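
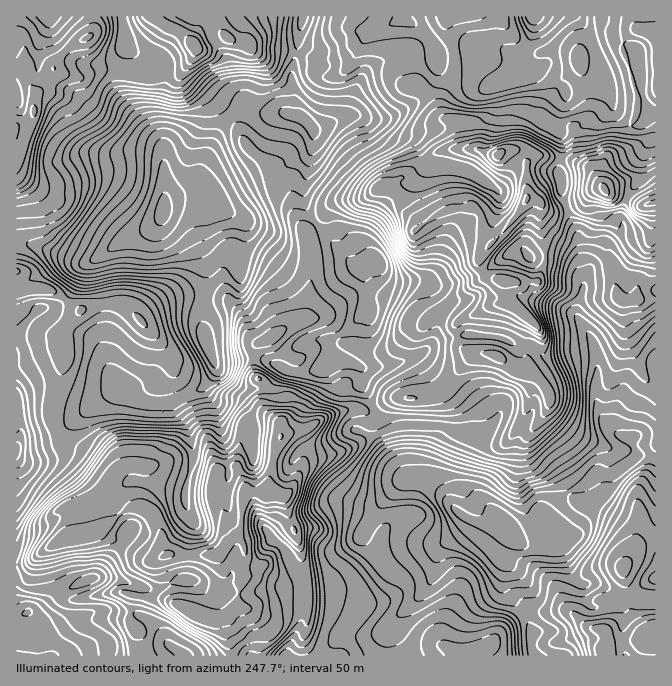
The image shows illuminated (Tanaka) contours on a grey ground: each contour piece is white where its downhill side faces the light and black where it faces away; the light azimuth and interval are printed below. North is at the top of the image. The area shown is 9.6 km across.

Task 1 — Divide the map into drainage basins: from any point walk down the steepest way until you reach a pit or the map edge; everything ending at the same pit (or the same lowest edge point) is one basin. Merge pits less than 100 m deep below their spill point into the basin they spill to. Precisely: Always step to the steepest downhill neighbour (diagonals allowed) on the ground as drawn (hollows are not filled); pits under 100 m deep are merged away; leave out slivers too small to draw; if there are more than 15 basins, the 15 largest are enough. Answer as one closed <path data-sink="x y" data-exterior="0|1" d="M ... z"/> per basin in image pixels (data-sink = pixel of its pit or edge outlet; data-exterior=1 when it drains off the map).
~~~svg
<path data-sink="164 210" data-exterior="0" d="M448 16l-354 0 0 11-3 8-23 13-9 9-10 21-12 16-9-14-2-10-2-2-8 0 0 224 4 1 8-4 20 0 9 4 13 11 11 6-18 23 1 27-11 43 0 19 5 11 9 11 20 9 27 20-11 24 3 27-2 0-1-14-6-6-5-1-15 1-6 3 2 23 1 5 3 1 25-7 5 7 20 8 20 15 15-1 2 14 10 20 1 12-8-5-34-2-4 23 9 12-1 24 163 0 1-12 5-16 0-14-4-5-20-1-15 5-29-6 0-13 7-20 12-3 5-5 15 10 8 0 9-5 7-11 0-12-12-30-5-20-15-10 4-30 8-21 6-4 20-4 13-10 20-8 7-2 25 2 23-13 40-2 7-3 9-10 5-10 18-19 6-1 14 1 23 17 12-4-1-2 0-28 6-14-26-20-16 1-15 10-9 2-8 5-3 0-15-10-5 2-12 11-15 5-15 17-8 5-19 0-24-8-11-20-8-5-11 0-10 3 5-21 2-48-3-15-14-25-3-20-7-6-7 0-4-4-2-15-25-22-8-18-9-12-43-43 8-19 1-7 2 2 12-2 15-10 10 5 13 2 10 8 30 0 35 10 25-7 6-6 1-4 6 7 30-3 3 19 5 10 7 7 12 2 5 3 9 9 11 18 1-19 8-17 3-13-1-19-7-18z"/><path data-sink="514 537" data-exterior="0" d="M602 188l-13 6-9 9-8 3-17 5-10-2-3-3-3 16 7 33-3 15-6 11-31 1 2 18 26 23-6 14 0 31-11 3-23-17-12-1-8 1-18 19-5 10-9 10-7 3-40 2-23 13-10-2-22 2-20 8-13 10-20 4-6 4-8 21-4 30 15 10 5 20 12 30 0 12-7 11-9 5-8 0-15-10-5 5-12 3-7 20 0 13 29 6 15-5 20 1 4 5 0 14-5 16 1 12 354-1 0-355-32 1-8-9-2-19-5-13 0-8 5-4 11-7 22-5 4-4 2-24-3-4-8 2-18-10-14-2z"/><path data-sink="308 122" data-exterior="0" d="M225 36l-21 12-9-2-1 7-8 19 43 43 9 12 8 18 25 22 2 15 4 4 7 0 7 6 3 20 13 24 2-8 12-10 11-14 16-5 12 0 24-13 6 0 8-7 7-1 30-25 12-4 24-1-3-1-4-7-1-17-3-2-16-3-6-6-7-14-9-9-5-3-12-2-7-7-5-10-3-19-30 3-6-7-1 4-6 6-25 7-35-10-30 0-10-8-13-2z"/><path data-sink="377 262" data-exterior="0" d="M385 186l-20 12-17 1-16 5-11 14-12 10-1 14 3 10 0 28-3 30-4 11 10-3 11 0 8 5 11 20 24 8 19 0 8-5 15-17 15-5 12-11 5-2 15 10 3 0 8-5 9-2 15-10 17-2-3-7 0-13-19-6-8-11 0-7 12-16-7-10-3-17-7-7-24 1-18 9-8 6-10-17-10-11z"/><path data-sink="534 17" data-exterior="1" d="M632 16l-182 0-4 6 0 8 7 18 1 19-13 36 2 12 5 4 12 2 3 2 1 17 4 8 22 6 8 0 6-3 11 0 12 13 23-40 19 2 4 2 1 5 0-5 12-8 5-10 0-5-3-18-9-22 0-8 15-9 18-7 10 2 10-12 7-3-6-6z"/><path data-sink="17 450" data-exterior="1" d="M48 289l-20 0-12 4 1 271 15-3 8-8 18-12 16-6-3-13 1-16 15-3 10 1 6 6 2 14 1-9-3-18 11-20-2-6-25-18-20-9-13-17-1-24 11-43-1-27 18-23-11-6-13-11z"/><path data-sink="17 655" data-exterior="1" d="M102 529l-37 9-25 15-8 8-16 4 1 91 118 0 3-24-9-12 4-23 34 2 9 5-2-12-11-25-1-9-15 1-20-15-20-8z"/><path data-sink="48 17" data-exterior="1" d="M92 16l-76 1 0 50 8 1 2 2 2 10 9 14 12-16 10-21 9-9 23-13 3-8z"/>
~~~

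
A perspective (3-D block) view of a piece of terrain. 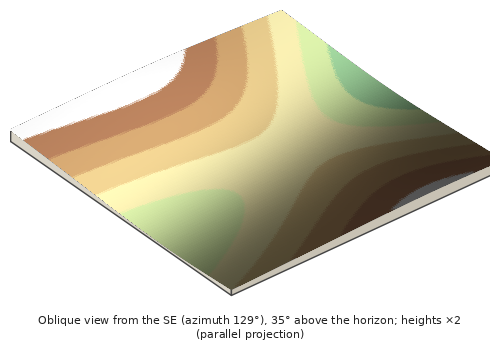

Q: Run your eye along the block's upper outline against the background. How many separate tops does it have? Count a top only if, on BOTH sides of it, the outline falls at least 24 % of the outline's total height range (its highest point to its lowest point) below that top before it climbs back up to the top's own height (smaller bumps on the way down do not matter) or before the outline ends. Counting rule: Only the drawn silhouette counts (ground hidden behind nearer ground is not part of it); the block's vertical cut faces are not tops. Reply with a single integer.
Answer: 1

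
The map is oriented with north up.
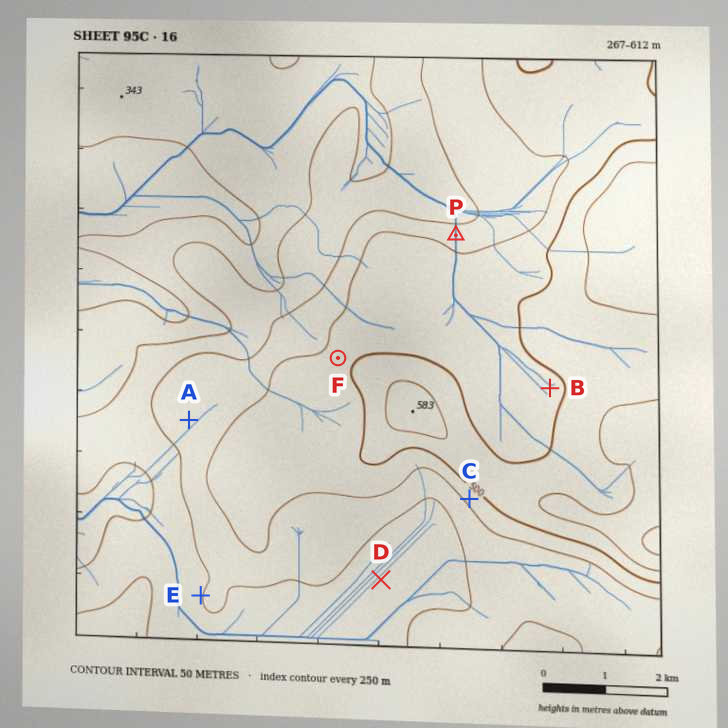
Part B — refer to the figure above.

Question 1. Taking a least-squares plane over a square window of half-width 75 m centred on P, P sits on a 7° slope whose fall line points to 13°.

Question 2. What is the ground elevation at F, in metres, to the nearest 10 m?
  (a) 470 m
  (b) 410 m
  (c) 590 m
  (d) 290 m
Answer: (a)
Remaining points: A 420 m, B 490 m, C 470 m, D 390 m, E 400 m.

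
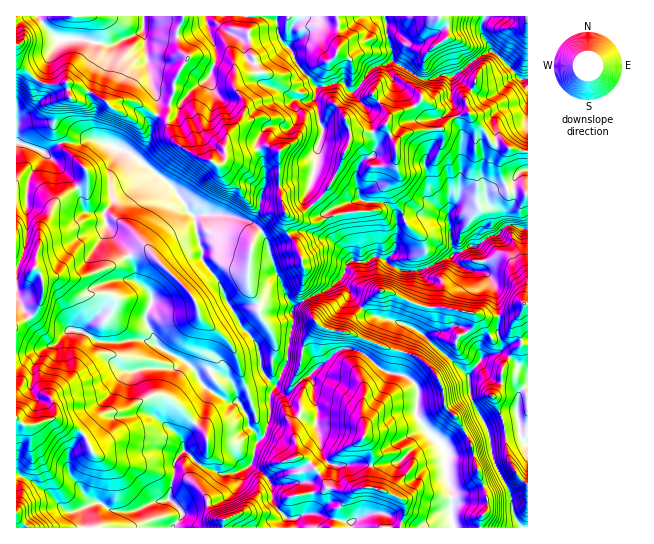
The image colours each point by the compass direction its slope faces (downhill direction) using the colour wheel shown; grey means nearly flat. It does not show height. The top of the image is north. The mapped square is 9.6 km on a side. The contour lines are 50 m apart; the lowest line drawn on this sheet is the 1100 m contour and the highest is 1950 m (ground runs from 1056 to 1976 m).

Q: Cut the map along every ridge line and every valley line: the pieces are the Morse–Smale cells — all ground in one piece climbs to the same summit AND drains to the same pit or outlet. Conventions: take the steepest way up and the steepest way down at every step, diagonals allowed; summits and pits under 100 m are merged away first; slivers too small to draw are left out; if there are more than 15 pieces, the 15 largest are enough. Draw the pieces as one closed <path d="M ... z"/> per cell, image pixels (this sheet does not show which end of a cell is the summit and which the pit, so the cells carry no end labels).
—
<path d="M91 139l-10 4-20 0-14 9-28-9-3 0 0 330 30 18 20 20 8 1 9-4 2 20 88 0 10-13-4-8-10-8 6-25 0-12 4-7 3-3 4 0 19 16 17 7 13-2 12-5 6-9 4-17 8-9 4-12 0-24 7-12-12-11-7-29-16-19-14-24-10-23-13-16-3-5 2-8-7-19-1-14-7-6-12-20-13-12-34-27z"/><path d="M323 87l-6 0-2 10 8 36-6 13 0 13-5 22-7 16 14 16 10-2 3 16 16 26-19-14-6 0-21-8-9 1-24 16-6-15-9-9-8-4-21-5-27 0-3 2 1 14 7 19-2 8 16 21 10 23 14 24 16 19 4 24 6 9 7 6 3-1 10-21 2-27 4-13 0-15 10-7 26-11 14-12 2-10 5-6 13 2 10-6 8 0 9 8 12 6 19 0 48-24 9-2 9-8 11-2 9-10 21 4-1-77-18-4-6-4-10 0-8-13-16-18-18 6-12 10-16 0-17 4-11 11-9-20-12 8-24 1-6-19-16-16z"/><path d="M207 24l-12 8-16 4-12 0-24-7 8 53 5 12 3 15-8 16-3 20-11 14 26 20 12 11 13 21 6 5 31-1 21 5 8 4 9 9 6 15 24-16 9-1 21 8 6 0 14 10-2-8-9-14-3-16-10 2-14-16 7-16 5-22 0-13 6-13-6-28-2-4 2-14-20-22-5-14-5-4-20 12-16 4-6-6-2-15-6-6-18-11z"/><path d="M277 16l-260 0-1 126 31 10 14-9 20 0 10-4 35 12 11 8 11-14 3-20 8-16-3-15-5-12-8-53 24 7 12 0 16-4 12-8 12 1 18 11 6 6 2 15 6 6 6 0 18-8 12-9-6-5-4-10z"/><path d="M275 387l-6 10 0 24-5 14-8 10-5 20 17 13 4 8 0 13 4 8 11 12 8 0 2 9 156-1-2-12 1-24-5-13-2-27-12-15-14 8-22 19-16 2-48 0-9-7-3-5-5-35-9-1-9-4z"/><path d="M494 52l-15 4-25 20-11-1-18 5-34-19-6 4-12 3-14 19-6 5-10-9-18 2-1 5 4 8 16 16 6 19 24-1 12-8 9 20 11-11 17-4 16 0 12-10 18-6 16 18 8 13 10 0 6 4 18 4 1-73-10-2-6-8z"/><path d="M341 280l-12 9-26 11-10 7 0 15-4 13-1 22-12 28 1 5 5 3 5 0 14-13 6-3 34-28 17 2 25 20 19 4 8 4 7 8-1 27 11 17 16 15 2 5 2 27 5 13-1 24 2 12 26 1 2-11 6-6 1-5-3-16-10-28-4-20-15-25-11-10-2-20-7-13-14-14-9-5-27-7-37-15-2-3 2-8 12-15z"/><path d="M354 349l-16 2-29 24 4 6 0 16 4 12-1 17 4 12 1 15 3 5 9 7 48 0 16-2 35-28-5-4-11-17 1-27-11-11-23-5-20-18z"/><path d="M362 308l-13 14-2 8 2 3 37 15 27 7 9 5 14 14 7 13 2 20 11 10 15 25 4 20 10 28 3 16-1 5-6 6-1 10 41 1-8-14-4-24-16-29-5-31-16-29-4-26-54-47-44-13z"/><path d="M186 452l-4 0-7 10 0 12-6 19 0 6 14 14-3 6-7 7 1 2 122-1-1-8-8 0-11-12-4-8 0-13-9-13-13-8-15 8-13 2-17-7z"/><path d="M451 256l-30 15-19 0-12-6-9-8-8 0-10 6-13-2-10 18 22 29 15-15 8-2 38 16 34 2 29 8 12-1-2-25-5-13-6-6-15-1-9-4z"/><path d="M483 16l-97 0 1 18 5 16 0 11 33 19 18-5 11 1 25-20 13-5-11-18z"/><path d="M385 291l-8 2-12 10-2 6 7 6 44 13 33 28 22 21 3-7 13-14 13-3 3-3 0-7-4-9 1-18-12 1-29-8-34-2z"/><path d="M515 225l-8 0-9 10-8 1-12 9-9 2-17 10 9 10 9 4 15 1 6 6 5 13 3 24 21-1-3 4 0 9 4 16 6 2 1-115z"/><path d="M503 353l-18 3-16 18 0 16 3 11 18 35 28-4 2-2-3-12 0-17 2-7 9-9 0-14z"/>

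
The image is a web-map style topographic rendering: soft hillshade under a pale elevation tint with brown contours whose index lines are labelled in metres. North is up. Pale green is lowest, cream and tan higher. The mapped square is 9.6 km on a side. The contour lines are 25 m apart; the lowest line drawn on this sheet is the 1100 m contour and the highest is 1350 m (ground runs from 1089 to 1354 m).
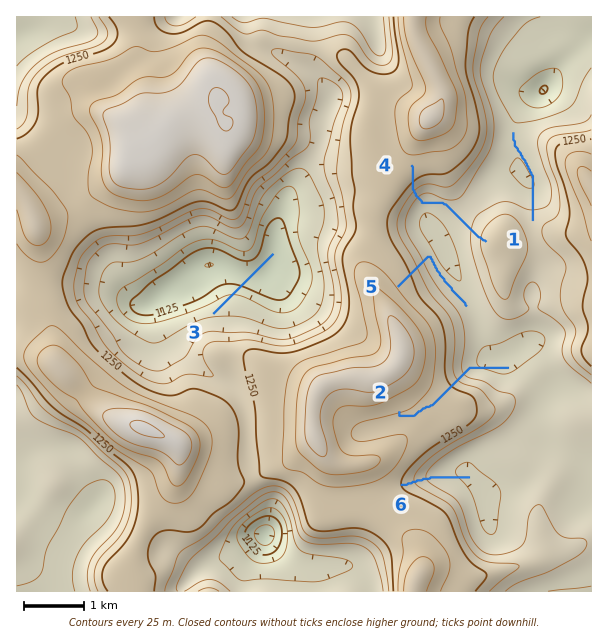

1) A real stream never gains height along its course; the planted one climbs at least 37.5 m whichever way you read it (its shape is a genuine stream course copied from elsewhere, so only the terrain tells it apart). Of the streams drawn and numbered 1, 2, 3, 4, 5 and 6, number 4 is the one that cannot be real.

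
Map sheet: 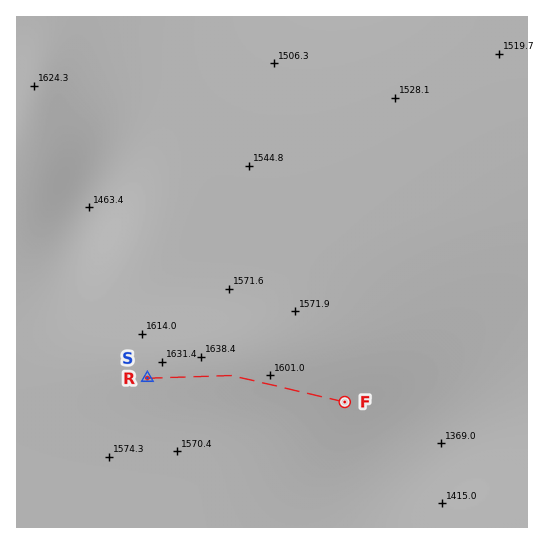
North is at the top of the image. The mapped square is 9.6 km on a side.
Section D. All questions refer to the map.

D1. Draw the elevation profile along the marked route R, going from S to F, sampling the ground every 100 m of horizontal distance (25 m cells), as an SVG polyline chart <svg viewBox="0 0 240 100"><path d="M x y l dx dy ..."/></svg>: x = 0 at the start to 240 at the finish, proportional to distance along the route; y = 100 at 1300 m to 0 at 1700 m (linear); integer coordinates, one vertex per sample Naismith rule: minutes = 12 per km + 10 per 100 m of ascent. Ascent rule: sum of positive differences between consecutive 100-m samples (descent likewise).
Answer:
<svg viewBox="0 0 240 100"><path d="M0 21l6-1 7 0 6-1 7 0 6 0 6 0 7-1 6 0 6 0 7 0 6 0 7 0 6 0 6 1 7 0 6 0 7 1 6 1 6 1 7 1 6 1 6 2 7 1 6 1 7 2 6 1 6 2 7 1 6 2 7 2 6 1 6 2 7 2 6 2 6 2 7 2 6 2 4 1"/></svg>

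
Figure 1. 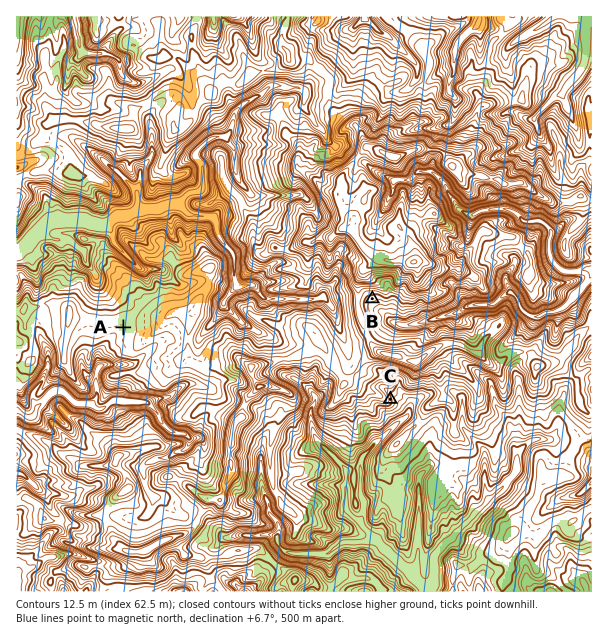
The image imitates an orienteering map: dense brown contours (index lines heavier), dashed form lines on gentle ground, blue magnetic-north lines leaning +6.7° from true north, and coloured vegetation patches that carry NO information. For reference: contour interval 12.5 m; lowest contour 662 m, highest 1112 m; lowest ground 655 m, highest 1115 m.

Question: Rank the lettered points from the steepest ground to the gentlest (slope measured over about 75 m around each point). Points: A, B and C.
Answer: C B A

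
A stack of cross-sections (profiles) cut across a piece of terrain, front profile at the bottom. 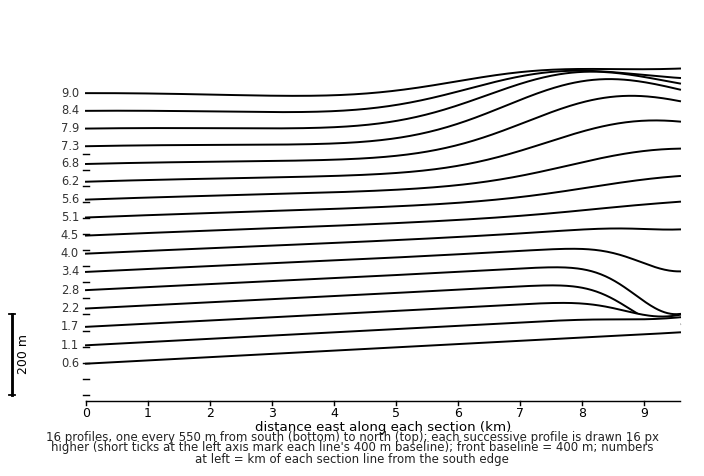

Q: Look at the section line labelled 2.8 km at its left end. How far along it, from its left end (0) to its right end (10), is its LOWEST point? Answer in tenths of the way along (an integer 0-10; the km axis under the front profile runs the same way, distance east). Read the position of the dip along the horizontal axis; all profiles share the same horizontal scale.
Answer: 10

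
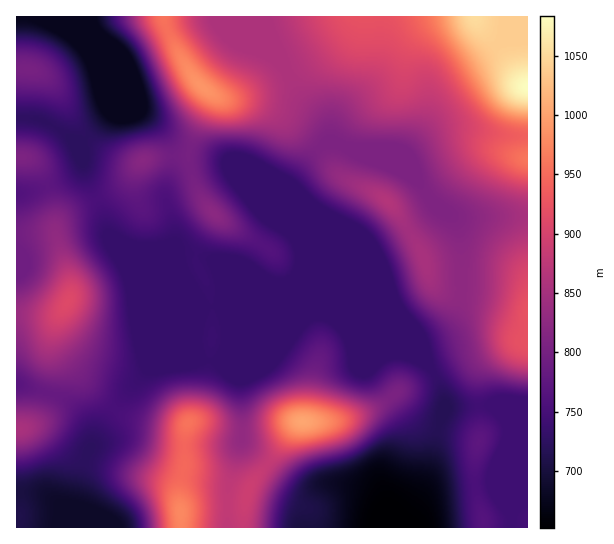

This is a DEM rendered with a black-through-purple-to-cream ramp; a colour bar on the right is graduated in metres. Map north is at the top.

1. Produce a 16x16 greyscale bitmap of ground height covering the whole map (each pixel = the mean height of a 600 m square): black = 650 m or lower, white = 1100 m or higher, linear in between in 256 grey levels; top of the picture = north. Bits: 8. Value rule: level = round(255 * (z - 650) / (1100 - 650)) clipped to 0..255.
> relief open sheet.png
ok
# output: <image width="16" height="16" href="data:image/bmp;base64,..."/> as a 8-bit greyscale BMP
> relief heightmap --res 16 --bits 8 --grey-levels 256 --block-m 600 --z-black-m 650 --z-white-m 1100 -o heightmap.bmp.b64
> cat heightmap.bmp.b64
<image width="16" height="16" href="data:image/bmp;base64,Qk02BQAAAAAAADYEAAAoAAAAEAAAABAAAAABAAgAAAAAAAABAAATCwAAEwsAAAABAAAAAAAAAAAAAAEBAQACAgIAAwMDAAQEBAAFBQUABgYGAAcHBwAICAgACQkJAAoKCgALCwsADAwMAA0NDQAODg4ADw8PABAQEAAREREAEhISABMTEwAUFBQAFRUVABYWFgAXFxcAGBgYABkZGQAaGhoAGxsbABwcHAAdHR0AHh4eAB8fHwAgICAAISEhACIiIgAjIyMAJCQkACUlJQAmJiYAJycnACgoKAApKSkAKioqACsrKwAsLCwALS0tAC4uLgAvLy8AMDAwADExMQAyMjIAMzMzADQ0NAA1NTUANjY2ADc3NwA4ODgAOTk5ADo6OgA7OzsAPDw8AD09PQA+Pj4APz8/AEBAQABBQUEAQkJCAENDQwBEREQARUVFAEZGRgBHR0cASEhIAElJSQBKSkoAS0tLAExMTABNTU0ATk5OAE9PTwBQUFAAUVFRAFJSUgBTU1MAVFRUAFVVVQBWVlYAV1dXAFhYWABZWVkAWlpaAFtbWwBcXFwAXV1dAF5eXgBfX18AYGBgAGFhYQBiYmIAY2NjAGRkZABlZWUAZmZmAGdnZwBoaGgAaWlpAGpqagBra2sAbGxsAG1tbQBubm4Ab29vAHBwcABxcXEAcnJyAHNzcwB0dHQAdXV1AHZ2dgB3d3cAeHh4AHl5eQB6enoAe3t7AHx8fAB9fX0Afn5+AH9/fwCAgIAAgYGBAIKCggCDg4MAhISEAIWFhQCGhoYAh4eHAIiIiACJiYkAioqKAIuLiwCMjIwAjY2NAI6OjgCPj48AkJCQAJGRkQCSkpIAk5OTAJSUlACVlZUAlpaWAJeXlwCYmJgAmZmZAJqamgCbm5sAnJycAJ2dnQCenp4An5+fAKCgoAChoaEAoqKiAKOjowCkpKQApaWlAKampgCnp6cAqKioAKmpqQCqqqoAq6urAKysrACtra0Arq6uAK+vrwCwsLAAsbGxALKysgCzs7MAtLS0ALW1tQC2trYAt7e3ALi4uAC5ubkAurq6ALu7uwC8vLwAvb29AL6+vgC/v78AwMDAAMHBwQDCwsIAw8PDAMTExADFxcUAxsbGAMfHxwDIyMgAycnJAMrKygDLy8sAzMzMAM3NzQDOzs4Az8/PANDQ0ADR0dEA0tLSANPT0wDU1NQA1dXVANbW1gDX19cA2NjYANnZ2QDa2toA29vbANzc3ADd3d0A3t7eAN/f3wDg4OAA4eHhAOLi4gDj4+MA5OTkAOXl5QDm5uYA5+fnAOjo6ADp6ekA6urqAOvr6wDs7OwA7e3tAO7u7gDv7+8A8PDwAPHx8QDy8vIA8/PzAPT09AD19fUA9vb2APf39wD4+PgA+fn5APr6+gD7+/sA/Pz8AP39/QD+/v4A////ABwUFiyMrIZ1Lh0LAgMWOzUjIClUlKSEgEseDgYKHTg0UzctQ4CheXaSek0gHylANGRKOD1tn3RwsbWOUjQpODROU0k2PUw9PV9nSEhBM0hRZmxUNzAwMC81RTEwMEVnjnWIZDUwMDAvLzIvLzhXb5Nkh2czMDAvLy8vLzBYZ2yLV2pFMDAxMzg1Ly84amdqgFZbOTk5QlQ6MC81WWpeZHFGRTpIQ1JDLzBCYW9fY3GBUTYxUVRRNjZIWV5aXXWQpTQuIyA5ZHNubWBjam5/lqpAPBYPQKOwjnZwdYOFjLLhUDUQFXWwjnx3gIqOkqLN4yATEkKdknd2e4uXmKG/3dw="/>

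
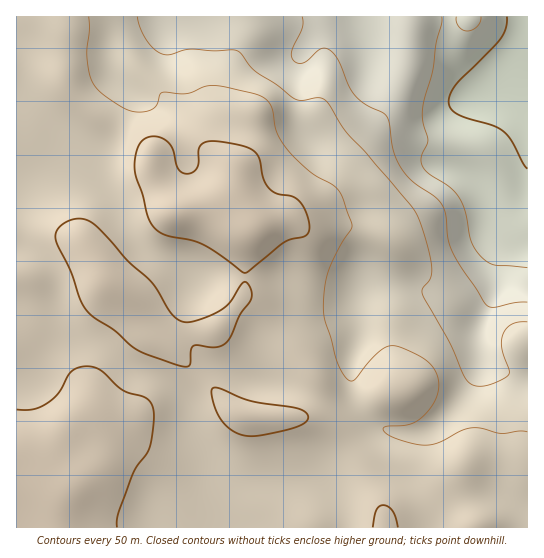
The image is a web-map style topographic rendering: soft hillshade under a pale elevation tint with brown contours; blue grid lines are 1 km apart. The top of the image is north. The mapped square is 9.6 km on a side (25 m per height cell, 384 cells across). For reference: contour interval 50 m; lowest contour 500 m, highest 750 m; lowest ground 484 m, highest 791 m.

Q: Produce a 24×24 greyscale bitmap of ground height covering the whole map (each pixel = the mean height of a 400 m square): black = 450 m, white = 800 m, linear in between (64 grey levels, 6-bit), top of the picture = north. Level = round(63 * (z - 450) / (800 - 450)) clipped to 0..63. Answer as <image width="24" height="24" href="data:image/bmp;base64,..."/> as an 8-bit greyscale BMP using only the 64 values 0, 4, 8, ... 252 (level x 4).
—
<image width="24" height="24" href="data:image/bmp;base64,Qk12BgAAAAAAADYEAAAoAAAAGAAAABgAAAABAAgAAAAAAEACAAATCwAAEwsAAAABAAAAAAAAAAAAAAEBAQACAgIAAwMDAAQEBAAFBQUABgYGAAcHBwAICAgACQkJAAoKCgALCwsADAwMAA0NDQAODg4ADw8PABAQEAAREREAEhISABMTEwAUFBQAFRUVABYWFgAXFxcAGBgYABkZGQAaGhoAGxsbABwcHAAdHR0AHh4eAB8fHwAgICAAISEhACIiIgAjIyMAJCQkACUlJQAmJiYAJycnACgoKAApKSkAKioqACsrKwAsLCwALS0tAC4uLgAvLy8AMDAwADExMQAyMjIAMzMzADQ0NAA1NTUANjY2ADc3NwA4ODgAOTk5ADo6OgA7OzsAPDw8AD09PQA+Pj4APz8/AEBAQABBQUEAQkJCAENDQwBEREQARUVFAEZGRgBHR0cASEhIAElJSQBKSkoAS0tLAExMTABNTU0ATk5OAE9PTwBQUFAAUVFRAFJSUgBTU1MAVFRUAFVVVQBWVlYAV1dXAFhYWABZWVkAWlpaAFtbWwBcXFwAXV1dAF5eXgBfX18AYGBgAGFhYQBiYmIAY2NjAGRkZABlZWUAZmZmAGdnZwBoaGgAaWlpAGpqagBra2sAbGxsAG1tbQBubm4Ab29vAHBwcABxcXEAcnJyAHNzcwB0dHQAdXV1AHZ2dgB3d3cAeHh4AHl5eQB6enoAe3t7AHx8fAB9fX0Afn5+AH9/fwCAgIAAgYGBAIKCggCDg4MAhISEAIWFhQCGhoYAh4eHAIiIiACJiYkAioqKAIuLiwCMjIwAjY2NAI6OjgCPj48AkJCQAJGRkQCSkpIAk5OTAJSUlACVlZUAlpaWAJeXlwCYmJgAmZmZAJqamgCbm5sAnJycAJ2dnQCenp4An5+fAKCgoAChoaEAoqKiAKOjowCkpKQApaWlAKampgCnp6cAqKioAKmpqQCqqqoAq6urAKysrACtra0Arq6uAK+vrwCwsLAAsbGxALKysgCzs7MAtLS0ALW1tQC2trYAt7e3ALi4uAC5ubkAurq6ALu7uwC8vLwAvb29AL6+vgC/v78AwMDAAMHBwQDCwsIAw8PDAMTExADFxcUAxsbGAMfHxwDIyMgAycnJAMrKygDLy8sAzMzMAM3NzQDOzs4Az8/PANDQ0ADR0dEA0tLSANPT0wDU1NQA1dXVANbW1gDX19cA2NjYANnZ2QDa2toA29vbANzc3ADd3d0A3t7eAN/f3wDg4OAA4eHhAOLi4gDj4+MA5OTkAOXl5QDm5uYA5+fnAOjo6ADp6ekA6urqAOvr6wDs7OwA7e3tAO7u7gDv7+8A8PDwAPHx8QDy8vIA8/PzAPT09AD19fUA9vb2APf39wD4+PgA+fn5APr6+gD7+/sA/Pz8AP39/QD+/v4A////APT08Ojc0MzMyMjIyMzMzMjU2NDIzNDEuPT09Ozg1MzMyMjIyMjIxMjQ0MzIyMS8uPTw8Ozk2NDMyMTIyMTExMjIyMTEyMS8vPDs7Ojk3NTMyMjMzMzIxMjEwLy8wMS8vOjo6Ojk4NjMyNDY3NjUzMi8tLCwsLi0tNjc5Ojk4NjMzNjg4NzY0MC8xMCwqKioqNDU3OTc1NDM1NjQzMzQzLzA0NC8oJSYmNDQ2NjU0NTU2NDMyMzQxLC4xMS0mISIlNTQ0NDU2Nzc2NjQzMzIvKistLCkkHyInNTQzNTY4NzY2NzU0MjAtKikqKSUiHiAkNTQ0ODo5NzQzNTY1MjAtKCcoJiQiHRocNTQ1Ojw5NTIxMzY0MTAtKCYmJSQgGhUVNDQ3Ozk1MzEyNDc2MzIvKScpKCQdFRIRMzU4OTYyMzU3OTs7NzUyLCssKCIZEQ8OMjM1NTIyODw7Ozw8OTYyLSspJiAYEA0NMDExMTAzOTs6Ozs5NjQwLCknIhwUDgwLLzAwLzA1ODc3OTo2MzAsKicjGhMPDQ0KMC8vLzA1ODY2ODg1MConJyQdFREPDgwJMC8vMDEzNTQ0NDMyKyYmJCAbFhEODAoIMDAxMjAtLjAxMTEwKSYlIRwaFg8KCAcHMDEzLysrLCwtLi0qJCIiHRkZGBAJBwYGMDIxLSorKSgpKSciHhweGhYYGBIMCQcGMDAwLCooJCMkJCQhHRsbGBUXGBMPDQkHLy8wLSkmIiEhIiIhHhsaFxUXGBQSEgwHA=="/>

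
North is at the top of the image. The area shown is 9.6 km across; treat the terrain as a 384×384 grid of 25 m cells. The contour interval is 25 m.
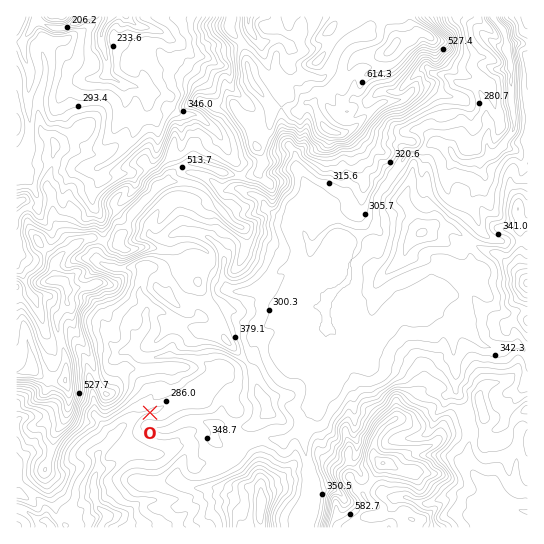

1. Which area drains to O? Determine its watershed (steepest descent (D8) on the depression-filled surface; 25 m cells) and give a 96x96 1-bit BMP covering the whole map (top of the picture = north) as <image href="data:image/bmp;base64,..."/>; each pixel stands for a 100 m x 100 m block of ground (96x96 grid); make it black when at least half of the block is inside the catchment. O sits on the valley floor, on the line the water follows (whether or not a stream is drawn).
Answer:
<image width="96" height="96" href="data:image/bmp;base64,Qk2+BAAAAAAAAD4AAAAoAAAAYAAAAGAAAAABAAEAAAAAAIAEAAATCwAAEwsAAAIAAAAAAAAA////AAAAAAAAAAAAAAAAAAAAAAAAAAAAAAAAAAAAAAAAAAAAAAAAAAAAAAAAAAAAAAAAAAAAAAAAAAAAAAAAAAAAAAAAAAAAAAAAAAAAAAAAAAAAAAAAAAAAAAAAAAAAAAAAAAAAAAAAAAAAAAAAAAAAAAAAAAAAAAAAAAAAAAAAAAAAAAAAAAAAAAAAAAAAAAAAAAAAAAAAAAAAAAAAAAAAAAAAAAAAAAAAAAAAAAAAAAAAAAAAAAAAAAAAAAAAAAAAAAAAAAAAAAAAAAAAAAAAAAAAAAAAAAAAAAAAAAAAAAA4AAAAAAAAAAAAAAB+B/gAAAAAAAAAAAB///wAAAAAAAAAAAB///4AAAAAAAAAAAA///4AAAAAAAAAAAA///4AAAAAAAAAAAA///wAAAAAAAAAAEAP//wAAAAAAAAAAOAH//gAAAAAAAAAAeAH//gAAAAAAAAAAeAH//gAAAAAAAAAAfAH//AAAAAAAAAAA/////AAAAAAAAAAA////+AAAAAAAAAAA////8AAAAAAAAAAB////4AAAAAAAAAAB////wAAAAAAAAAAD////gAAAAAAAAAAH////gAAAAAAAAAAH////AAAAAAAAAAAH////AAAAAAAAAAAP////AAAAAAAAAAAP///+AAAAAAAAAAAP///8AAAAAAAAAAAP///8AAAAAAAAAAAf///4AAAAAAAAAAAP///4AAAAAAAAAAAf///wAAAAAAAAAAB////wAAAAAAAAAAB////4AAAAAAAAAAB////4AAAAAAAAAAB////4AAAAAAAAAAA////8AAAAAAAAAAAf///8AAAAAAAAAAAP/HB4AAAAAAAAAAAD+AAAAAAAAAAAAAAAAAAAAAAAAAAAAAAAAAAAAAAAAAAAAAAAAAAAAAAAAAAAAAAAAAAAAAAAAAAAAAAAAAAAAAAAAAAAAAAAAAAAAAAAAAAAAAAAAAAAAAAAAAAAAAAAAAAAAAAAAAAAAAAAAAAAAAAAAAAAAAAAAAAAAAAAAAAAAAAAAAAAAAAAAAAAAAAAAAAAAAAAAAAAAAAAAAAAAAAAAAAAAAAAAAAAAAAAAAAAAAAAAAAAAAAAAAAAAAAAAAAAAAAAAAAAAAAAAAAAAAAAAAAAAAAAAAAAAAAAAAAAAAAAAAAAAAAAAAAAAAAAAAAAAAAAAAAAAAAAAAAAAAAAAAAAAAAAAAAAAAAAAAAAAAAAAAAAAAAAAAAAAAAAAAAAAAAAAAAAAAAAAAAAAAAAAAAAAAAAAAAAAAAAAAAAAAAAAAAAAAAAAAAAAAAAAAAAAAAAAAAAAAAAAAAAAAAAAAAAAAAAAAAAAAAAAAAAAAAAAAAAAAAAAAAAAAAAAAAAAAAAAAAAAAAAAAAAAAAAAAAAAAAAAAAAAAAAAAAAAAAAAAAAAAAAAAAAAAAAAAAAAAAAAAAAAAAAAAAAAAAAAAAAAAAAAAAAAAAAAAAAAAAAAAAAAAAAAAAAAAAAAAAAAAAAAAAAAAAAAAAAAAAAAAAAAAAAAAAAAAAAAAAAAA="/>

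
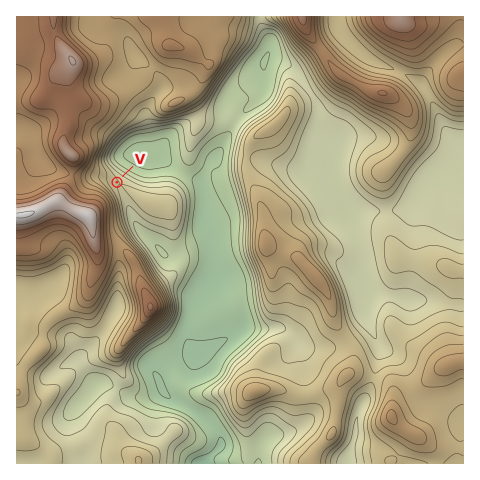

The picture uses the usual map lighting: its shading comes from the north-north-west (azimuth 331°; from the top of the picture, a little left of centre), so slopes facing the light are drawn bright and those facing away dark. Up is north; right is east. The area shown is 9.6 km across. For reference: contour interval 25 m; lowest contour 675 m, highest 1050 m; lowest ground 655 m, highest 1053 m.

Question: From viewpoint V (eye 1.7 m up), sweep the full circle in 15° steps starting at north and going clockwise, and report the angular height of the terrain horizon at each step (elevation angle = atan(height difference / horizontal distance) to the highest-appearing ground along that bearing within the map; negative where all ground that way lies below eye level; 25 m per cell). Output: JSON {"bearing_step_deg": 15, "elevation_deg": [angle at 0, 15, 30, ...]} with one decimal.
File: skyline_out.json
{"bearing_step_deg": 15, "elevation_deg": [3.5, 2.4, 2.5, 1.2, 1.8, 1.3, 0.8, 1.5, 1.2, 0.6, 0.7, 4.2, 5.5, 12.4, 16.5, 17.5, 16.0, 12.6, 9.4, 9.3, 11.7, 9.7, 7.1, 5.5]}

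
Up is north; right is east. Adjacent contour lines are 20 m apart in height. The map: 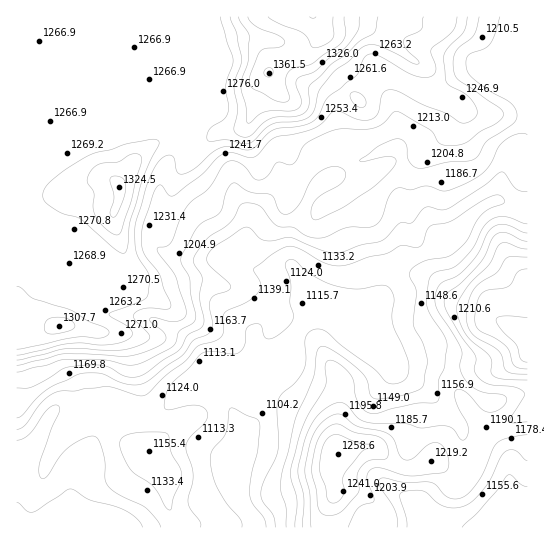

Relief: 1080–1380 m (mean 1200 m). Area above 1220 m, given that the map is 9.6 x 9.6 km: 36.9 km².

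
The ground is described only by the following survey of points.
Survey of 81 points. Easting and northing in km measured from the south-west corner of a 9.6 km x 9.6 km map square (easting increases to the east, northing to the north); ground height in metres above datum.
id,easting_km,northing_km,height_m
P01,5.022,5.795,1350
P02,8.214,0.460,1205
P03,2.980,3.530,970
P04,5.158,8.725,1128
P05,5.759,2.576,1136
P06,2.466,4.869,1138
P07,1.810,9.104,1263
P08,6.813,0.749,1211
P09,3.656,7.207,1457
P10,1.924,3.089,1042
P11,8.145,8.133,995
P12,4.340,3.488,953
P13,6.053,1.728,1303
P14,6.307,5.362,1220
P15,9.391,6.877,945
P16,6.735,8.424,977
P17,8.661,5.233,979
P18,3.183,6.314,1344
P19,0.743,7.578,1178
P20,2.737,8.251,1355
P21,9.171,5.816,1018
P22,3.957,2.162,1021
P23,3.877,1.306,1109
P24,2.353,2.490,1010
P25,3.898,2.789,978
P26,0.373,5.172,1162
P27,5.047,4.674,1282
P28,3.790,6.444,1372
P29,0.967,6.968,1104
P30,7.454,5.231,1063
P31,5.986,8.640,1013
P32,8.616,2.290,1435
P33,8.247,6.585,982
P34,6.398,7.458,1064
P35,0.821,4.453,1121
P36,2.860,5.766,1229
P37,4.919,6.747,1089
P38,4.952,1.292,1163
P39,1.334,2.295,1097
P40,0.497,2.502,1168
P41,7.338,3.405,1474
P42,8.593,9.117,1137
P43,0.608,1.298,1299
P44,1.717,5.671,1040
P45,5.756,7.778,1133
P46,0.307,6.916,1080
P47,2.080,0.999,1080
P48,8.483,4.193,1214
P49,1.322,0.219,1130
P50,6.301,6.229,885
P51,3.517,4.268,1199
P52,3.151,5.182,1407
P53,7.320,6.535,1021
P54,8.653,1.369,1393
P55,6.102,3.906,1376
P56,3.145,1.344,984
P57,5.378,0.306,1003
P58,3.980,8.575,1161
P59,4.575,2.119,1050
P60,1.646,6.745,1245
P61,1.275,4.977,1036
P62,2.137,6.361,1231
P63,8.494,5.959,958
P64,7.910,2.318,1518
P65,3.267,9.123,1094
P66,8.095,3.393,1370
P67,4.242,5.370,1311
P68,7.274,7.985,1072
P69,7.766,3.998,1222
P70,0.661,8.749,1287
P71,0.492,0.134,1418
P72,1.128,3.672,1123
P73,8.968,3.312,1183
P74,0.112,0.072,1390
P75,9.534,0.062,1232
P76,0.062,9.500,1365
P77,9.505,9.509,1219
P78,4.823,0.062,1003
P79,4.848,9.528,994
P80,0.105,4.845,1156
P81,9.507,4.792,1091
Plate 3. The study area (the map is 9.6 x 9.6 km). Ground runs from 860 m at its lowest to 1560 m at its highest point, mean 1170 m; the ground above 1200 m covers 35.2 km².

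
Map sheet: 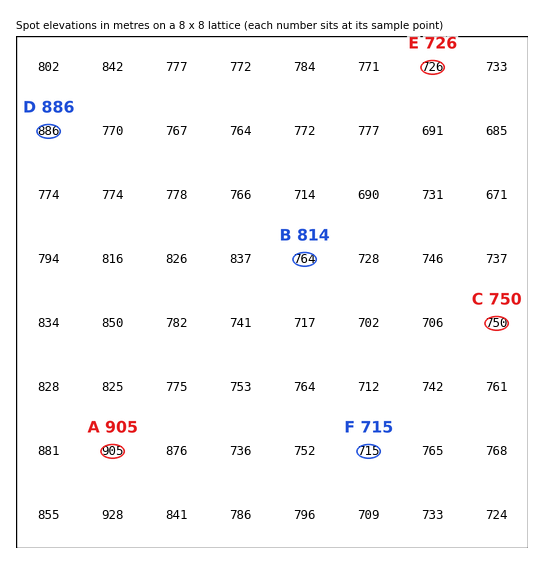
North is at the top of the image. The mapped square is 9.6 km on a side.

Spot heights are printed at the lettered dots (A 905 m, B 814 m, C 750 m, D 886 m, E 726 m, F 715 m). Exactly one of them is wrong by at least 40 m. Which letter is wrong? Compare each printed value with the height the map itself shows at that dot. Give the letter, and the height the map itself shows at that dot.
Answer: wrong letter B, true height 764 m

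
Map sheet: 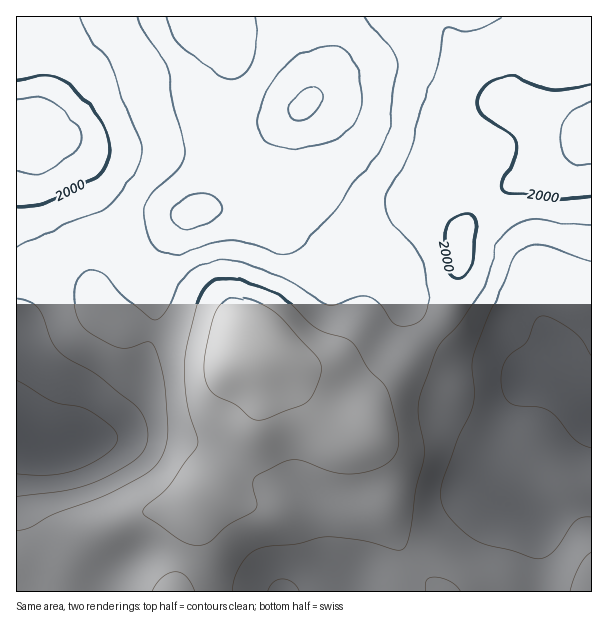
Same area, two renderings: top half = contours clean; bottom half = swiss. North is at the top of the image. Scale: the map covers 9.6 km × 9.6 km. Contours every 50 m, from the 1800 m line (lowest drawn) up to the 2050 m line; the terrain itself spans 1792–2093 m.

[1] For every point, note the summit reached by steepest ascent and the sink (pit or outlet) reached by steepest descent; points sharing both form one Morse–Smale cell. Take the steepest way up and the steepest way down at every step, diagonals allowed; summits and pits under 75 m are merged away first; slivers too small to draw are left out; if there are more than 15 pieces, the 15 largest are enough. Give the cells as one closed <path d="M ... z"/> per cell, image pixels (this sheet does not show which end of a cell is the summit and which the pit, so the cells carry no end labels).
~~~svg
<path d="M432 331l-59 59-23 34-8 0-22-12-19-19-11-16-15-16-21-12-2 1 7 25-1 30-8 17-38 58-10 12-6 12-4 38-17 45 1 5 416-1 0-172-29-23-18-8-23-4-5-10-7-7-9-5-37-7-20-12z"/><path d="M332 16l-177 0-1 7 6 13 28 39 22 38 6 7 12 4 36 1-28 2-6 1-4 4-9 23-12 48-5 7-60 19-56 7-13 6-9 7 22 24 13 36 19 15 97 22 38 2 24 13 15 16 11 16 19 19 15 9 15 3 23-34 36-34 23-26-20-21-14-36-11-11-48-38-17-17-6-12-2-13 4-30-16-44 18-24 12-28 2-24z"/><path d="M591 16l-259 1 0 39-12 28-18 24 16 44-4 30 2 13 6 12 17 17 48 38 11 11 14 36 20 22 10-11 9-18 9-36 0-29 6-13 9-12 17-16 17-10 34-14 21-12 28-28z"/><path d="M63 250l-14 14-21 45-12 18 0 243 29 12 9 7 2-11 12-21 8-11 19-17 46-17 39-4 14-8 18-20 38-58 9-23 0-24-6-22-4-5-36-2-97-22-19-15-13-36z"/><path d="M153 16l-137 1 0 109 10 1 5 5 5 20 0 36 2 16 10 24 15 20 21-12 56-7 60-19 5-7 12-48 9-23 4-4 6-1 28-2-36-1-12-4-6-7-28-47-22-30z"/><path d="M591 133l-27 27-21 12-34 14-17 10-17 16-9 12-6 13 0 29-9 36-9 18-9 10 11 13 11 7 13 6 33 6 9 5 12 17 23 4 18 8 27 22 2-1z"/><path d="M200 494l-12 11-8 3-39 4-46 17-19 17-8 11-12 21-2 11-9-7-28-11-1 20 158 1 18-50 2-33z"/><path d="M26 127l-10 1 1 198 11-17 16-37 18-23-14-21-10-24-2-16-2-47-3-9z"/>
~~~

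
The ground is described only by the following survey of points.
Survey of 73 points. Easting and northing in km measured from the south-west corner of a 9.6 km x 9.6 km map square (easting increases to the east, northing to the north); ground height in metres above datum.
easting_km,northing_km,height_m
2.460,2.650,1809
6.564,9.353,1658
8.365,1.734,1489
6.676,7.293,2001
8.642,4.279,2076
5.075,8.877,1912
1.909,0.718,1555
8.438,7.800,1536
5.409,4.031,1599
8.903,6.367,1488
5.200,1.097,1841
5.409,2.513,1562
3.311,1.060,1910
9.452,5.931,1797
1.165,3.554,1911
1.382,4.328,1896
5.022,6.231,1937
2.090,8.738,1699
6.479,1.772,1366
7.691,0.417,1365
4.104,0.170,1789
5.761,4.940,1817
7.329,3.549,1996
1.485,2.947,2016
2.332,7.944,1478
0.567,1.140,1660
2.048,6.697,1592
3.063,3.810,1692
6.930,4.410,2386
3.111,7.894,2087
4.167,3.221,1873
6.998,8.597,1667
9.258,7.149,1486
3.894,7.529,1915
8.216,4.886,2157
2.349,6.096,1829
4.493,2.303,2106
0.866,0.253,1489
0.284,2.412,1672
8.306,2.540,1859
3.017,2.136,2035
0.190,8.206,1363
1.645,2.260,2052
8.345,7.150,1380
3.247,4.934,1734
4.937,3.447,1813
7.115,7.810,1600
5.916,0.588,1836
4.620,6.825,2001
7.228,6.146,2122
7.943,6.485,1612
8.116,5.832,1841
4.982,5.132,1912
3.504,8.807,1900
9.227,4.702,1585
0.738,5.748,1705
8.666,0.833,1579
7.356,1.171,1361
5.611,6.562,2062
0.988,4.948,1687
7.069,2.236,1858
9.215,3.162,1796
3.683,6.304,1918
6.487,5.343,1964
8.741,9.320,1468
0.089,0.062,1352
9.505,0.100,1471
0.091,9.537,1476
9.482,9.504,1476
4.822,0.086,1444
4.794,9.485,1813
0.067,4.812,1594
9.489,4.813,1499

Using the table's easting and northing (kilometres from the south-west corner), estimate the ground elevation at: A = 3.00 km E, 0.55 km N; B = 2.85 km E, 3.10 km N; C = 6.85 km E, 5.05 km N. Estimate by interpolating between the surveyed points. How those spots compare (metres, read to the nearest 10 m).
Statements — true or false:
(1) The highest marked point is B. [false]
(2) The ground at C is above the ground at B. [true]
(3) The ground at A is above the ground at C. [false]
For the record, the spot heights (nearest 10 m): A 1790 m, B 1790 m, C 2210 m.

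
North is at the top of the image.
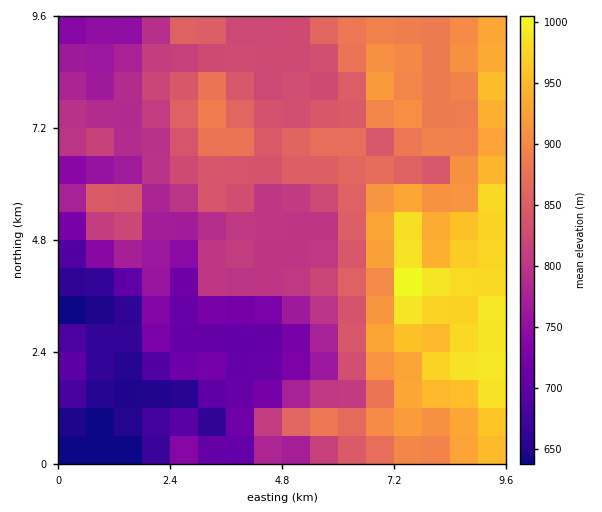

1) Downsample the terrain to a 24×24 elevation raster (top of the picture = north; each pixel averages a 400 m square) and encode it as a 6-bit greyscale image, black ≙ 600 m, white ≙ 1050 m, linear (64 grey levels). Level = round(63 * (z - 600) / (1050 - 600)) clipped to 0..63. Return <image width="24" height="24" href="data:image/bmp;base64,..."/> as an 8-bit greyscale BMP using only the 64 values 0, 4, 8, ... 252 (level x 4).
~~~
<image width="24" height="24" href="data:image/bmp;base64,Qk12BgAAAAAAADYEAAAoAAAAGAAAABgAAAABAAgAAAAAAEACAAATCwAAEwsAAAABAAAAAAAAAAAAAAEBAQACAgIAAwMDAAQEBAAFBQUABgYGAAcHBwAICAgACQkJAAoKCgALCwsADAwMAA0NDQAODg4ADw8PABAQEAAREREAEhISABMTEwAUFBQAFRUVABYWFgAXFxcAGBgYABkZGQAaGhoAGxsbABwcHAAdHR0AHh4eAB8fHwAgICAAISEhACIiIgAjIyMAJCQkACUlJQAmJiYAJycnACgoKAApKSkAKioqACsrKwAsLCwALS0tAC4uLgAvLy8AMDAwADExMQAyMjIAMzMzADQ0NAA1NTUANjY2ADc3NwA4ODgAOTk5ADo6OgA7OzsAPDw8AD09PQA+Pj4APz8/AEBAQABBQUEAQkJCAENDQwBEREQARUVFAEZGRgBHR0cASEhIAElJSQBKSkoAS0tLAExMTABNTU0ATk5OAE9PTwBQUFAAUVFRAFJSUgBTU1MAVFRUAFVVVQBWVlYAV1dXAFhYWABZWVkAWlpaAFtbWwBcXFwAXV1dAF5eXgBfX18AYGBgAGFhYQBiYmIAY2NjAGRkZABlZWUAZmZmAGdnZwBoaGgAaWlpAGpqagBra2sAbGxsAG1tbQBubm4Ab29vAHBwcABxcXEAcnJyAHNzcwB0dHQAdXV1AHZ2dgB3d3cAeHh4AHl5eQB6enoAe3t7AHx8fAB9fX0Afn5+AH9/fwCAgIAAgYGBAIKCggCDg4MAhISEAIWFhQCGhoYAh4eHAIiIiACJiYkAioqKAIuLiwCMjIwAjY2NAI6OjgCPj48AkJCQAJGRkQCSkpIAk5OTAJSUlACVlZUAlpaWAJeXlwCYmJgAmZmZAJqamgCbm5sAnJycAJ2dnQCenp4An5+fAKCgoAChoaEAoqKiAKOjowCkpKQApaWlAKampgCnp6cAqKioAKmpqQCqqqoAq6urAKysrACtra0Arq6uAK+vrwCwsLAAsbGxALKysgCzs7MAtLS0ALW1tQC2trYAt7e3ALi4uAC5ubkAurq6ALu7uwC8vLwAvb29AL6+vgC/v78AwMDAAMHBwQDCwsIAw8PDAMTExADFxcUAxsbGAMfHxwDIyMgAycnJAMrKygDLy8sAzMzMAM3NzQDOzs4Az8/PANDQ0ADR0dEA0tLSANPT0wDU1NQA1dXVANbW1gDX19cA2NjYANnZ2QDa2toA29vbANzc3ADd3d0A3t7eAN/f3wDg4OAA4eHhAOLi4gDj4+MA5OTkAOXl5QDm5uYA5+fnAOjo6ADp6ekA6urqAOvr6wDs7OwA7e3tAO7u7gDv7+8A8PDwAPHx8QDy8vIA8/PzAPT09AD19fUA9vb2APf39wD4+PgA+fn5APr6+gD7+/sA/Pz8AP39/QD+/v4A////ABQUFBQYLEhYNCxcXFhkeISImKiopLDAxBgUFBggMEhIJDBkfHR4lJiYqKyoqLTIyCAYGBwkLDAkIDxUfJigpJCYsLi0sLTIzCwgHBwcHBwgODxATGR8fHCAoLjAwMDQ2DgoHBwcIChASDw8QEhUXHCQrLTE0MzQ2DwsJBwoPERIQDw8PERQYHycvLi82ODY4DQwIBw8RDw8PDw8PEBQZIScxMi8yNjc3CAkIBhATDw8PDw8PERYbICUwNTIwMTU1BAUGBhETDxETEhIUGBoeISMwNzc1NTY3CAcHCRUUDxUdHBscHR0gJCMuODs2NjY1CgwPExkWERcgHhwcHBwfIyctNjgxMzU0DBEXGRkVFBgcHhwcHBwcHisuNTUuMjU0DxYeHRsWFhkaHBwcHBwcHy0uNTUtMjQ0ExskJR8YGBweHh4cHBwdISkvNDMuLjM1GB8jIhoZHCEjIh4cHR8iIyctLSspKTI2ExUYGRcdICEiIR8hIyQjJCYoJyEhKDEzGBgVFRocHyEkJSQjJCUkJiIiIiQnKyosGyAhHBocISYoJyYhIyYmKCEjKiopKCkxGxwcGxoeIycoJSQhICIjJCIrLSgoKCoyGhgXGBwfIycpJCAgICAgICYuKigoKCoyGBgXGh4fISQmIiAgICAgIiotKigoKC4zFxgWGB0eHh8hICAgICAhJSosKygoKi8wFBYWFRgdHx8gICAgICAjJikrKigoKiwvEhUVFBYcJScjICAgICInKCgoKCgoKi0vA=="/>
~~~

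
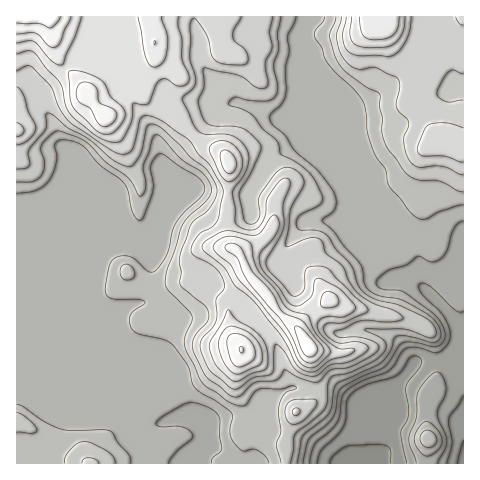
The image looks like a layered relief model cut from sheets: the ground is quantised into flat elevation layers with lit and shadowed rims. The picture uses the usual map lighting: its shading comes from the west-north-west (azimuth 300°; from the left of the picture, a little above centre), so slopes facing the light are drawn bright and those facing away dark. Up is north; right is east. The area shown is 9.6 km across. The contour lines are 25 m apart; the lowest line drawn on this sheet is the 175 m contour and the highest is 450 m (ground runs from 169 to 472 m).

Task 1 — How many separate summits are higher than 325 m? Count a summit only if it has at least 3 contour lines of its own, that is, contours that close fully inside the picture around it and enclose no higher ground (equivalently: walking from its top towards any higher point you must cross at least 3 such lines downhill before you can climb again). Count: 2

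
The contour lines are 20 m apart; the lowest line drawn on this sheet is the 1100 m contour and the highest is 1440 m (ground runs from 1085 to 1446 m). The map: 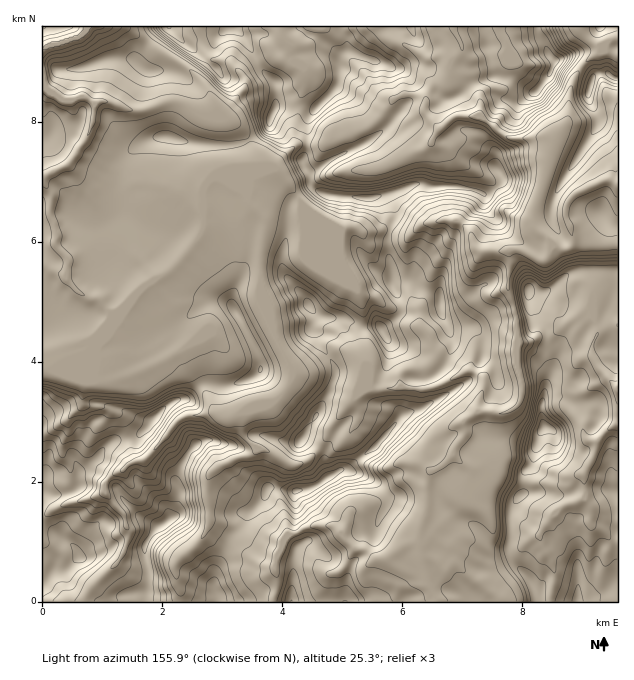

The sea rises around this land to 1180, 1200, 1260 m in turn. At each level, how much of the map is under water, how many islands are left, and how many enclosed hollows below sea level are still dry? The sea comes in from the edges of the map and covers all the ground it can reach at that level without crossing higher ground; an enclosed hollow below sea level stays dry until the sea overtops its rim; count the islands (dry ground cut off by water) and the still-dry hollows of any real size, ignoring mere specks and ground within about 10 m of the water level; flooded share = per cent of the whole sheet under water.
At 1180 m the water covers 9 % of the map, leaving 0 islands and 0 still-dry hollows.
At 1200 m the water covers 18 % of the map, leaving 0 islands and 0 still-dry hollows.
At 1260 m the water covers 65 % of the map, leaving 1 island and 0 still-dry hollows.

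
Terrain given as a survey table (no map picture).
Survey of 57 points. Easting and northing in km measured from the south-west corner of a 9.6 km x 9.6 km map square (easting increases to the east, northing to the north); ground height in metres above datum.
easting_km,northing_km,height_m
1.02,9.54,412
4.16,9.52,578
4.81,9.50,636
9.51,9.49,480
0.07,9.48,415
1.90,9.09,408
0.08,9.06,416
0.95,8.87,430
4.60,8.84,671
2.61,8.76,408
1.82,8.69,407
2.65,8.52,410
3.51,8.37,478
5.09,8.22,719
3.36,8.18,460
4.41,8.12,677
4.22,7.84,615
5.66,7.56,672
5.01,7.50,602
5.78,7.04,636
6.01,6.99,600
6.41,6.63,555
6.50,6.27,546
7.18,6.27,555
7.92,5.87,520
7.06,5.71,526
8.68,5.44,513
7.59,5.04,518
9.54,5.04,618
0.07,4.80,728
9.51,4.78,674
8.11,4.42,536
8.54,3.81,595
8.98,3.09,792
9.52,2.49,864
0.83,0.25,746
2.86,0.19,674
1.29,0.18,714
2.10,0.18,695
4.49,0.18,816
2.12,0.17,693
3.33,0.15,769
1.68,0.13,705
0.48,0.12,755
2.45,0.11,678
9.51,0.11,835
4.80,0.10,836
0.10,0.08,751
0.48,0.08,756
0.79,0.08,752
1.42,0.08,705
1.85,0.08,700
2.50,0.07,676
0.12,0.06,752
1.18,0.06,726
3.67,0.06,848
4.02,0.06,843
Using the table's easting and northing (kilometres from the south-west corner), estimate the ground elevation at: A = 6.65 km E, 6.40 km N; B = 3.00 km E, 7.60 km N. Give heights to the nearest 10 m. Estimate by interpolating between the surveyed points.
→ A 560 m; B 520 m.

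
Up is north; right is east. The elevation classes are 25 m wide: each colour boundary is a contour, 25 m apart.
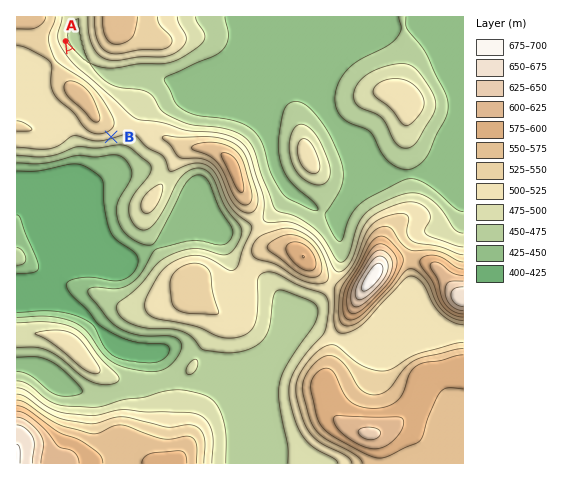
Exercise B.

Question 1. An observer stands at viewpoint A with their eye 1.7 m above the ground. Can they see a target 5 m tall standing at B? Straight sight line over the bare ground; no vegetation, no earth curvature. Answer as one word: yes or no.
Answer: no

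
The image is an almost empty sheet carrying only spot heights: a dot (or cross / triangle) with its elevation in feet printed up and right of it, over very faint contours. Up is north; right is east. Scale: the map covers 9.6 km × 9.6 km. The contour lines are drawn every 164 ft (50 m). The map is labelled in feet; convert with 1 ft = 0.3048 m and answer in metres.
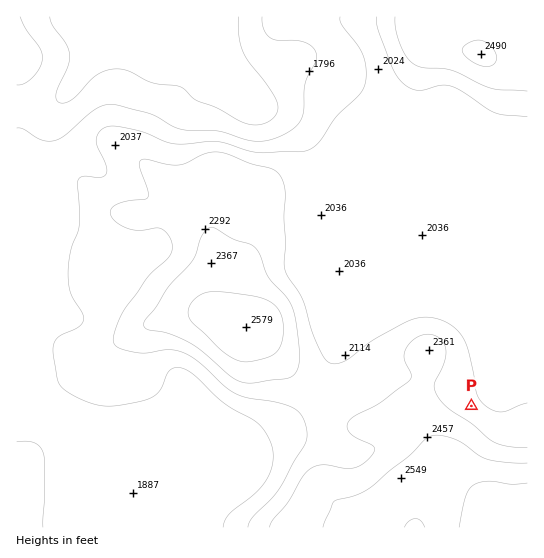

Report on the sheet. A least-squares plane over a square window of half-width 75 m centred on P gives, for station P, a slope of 6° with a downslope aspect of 44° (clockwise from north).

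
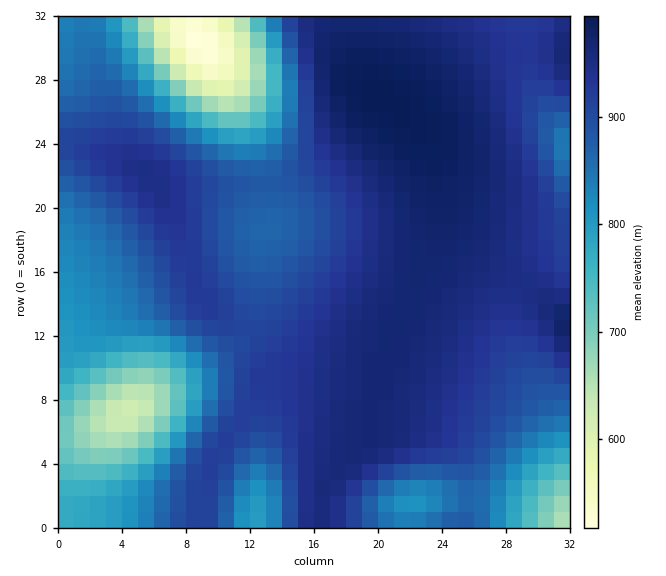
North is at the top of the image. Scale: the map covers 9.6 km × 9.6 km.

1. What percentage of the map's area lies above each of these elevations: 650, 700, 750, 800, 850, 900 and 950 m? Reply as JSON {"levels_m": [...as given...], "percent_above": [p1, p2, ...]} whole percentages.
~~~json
{"levels_m": [650, 700, 750, 800, 850, 900, 950], "percent_above": [96, 94, 90, 85, 74, 56, 26]}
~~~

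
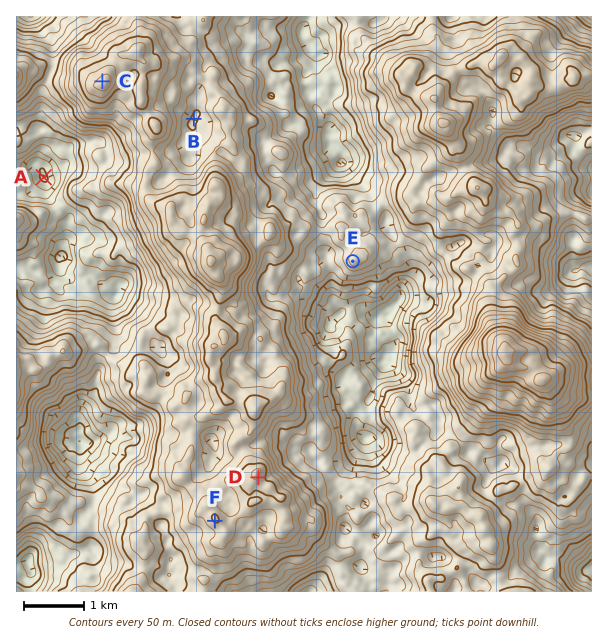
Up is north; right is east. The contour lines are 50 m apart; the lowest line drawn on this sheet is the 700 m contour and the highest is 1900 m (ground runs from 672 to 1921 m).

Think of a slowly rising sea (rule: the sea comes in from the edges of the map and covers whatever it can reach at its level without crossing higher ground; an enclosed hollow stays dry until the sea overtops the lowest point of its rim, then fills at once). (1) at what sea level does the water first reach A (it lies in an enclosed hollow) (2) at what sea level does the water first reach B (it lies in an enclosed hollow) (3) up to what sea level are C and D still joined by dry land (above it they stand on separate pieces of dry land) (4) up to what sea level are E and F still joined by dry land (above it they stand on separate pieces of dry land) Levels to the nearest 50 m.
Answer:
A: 850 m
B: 1300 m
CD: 1400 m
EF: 1150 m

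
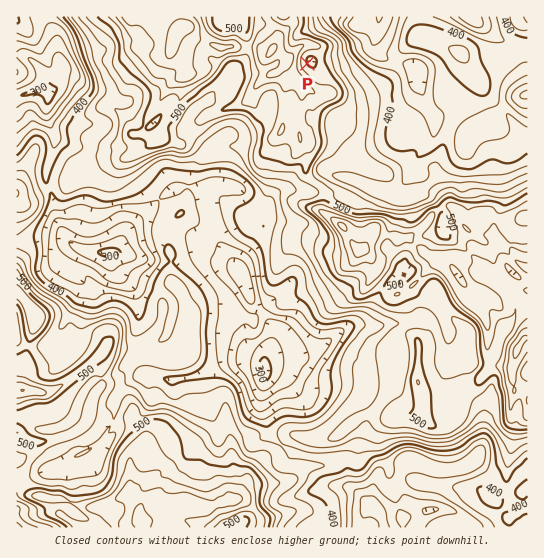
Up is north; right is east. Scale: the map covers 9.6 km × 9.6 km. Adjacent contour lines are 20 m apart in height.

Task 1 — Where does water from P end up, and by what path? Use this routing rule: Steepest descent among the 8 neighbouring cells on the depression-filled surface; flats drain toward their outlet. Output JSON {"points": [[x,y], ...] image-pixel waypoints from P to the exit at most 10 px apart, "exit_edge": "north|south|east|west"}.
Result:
{"points": [[307, 63], [318, 61], [329, 61], [339, 61], [350, 54], [361, 50], [371, 46], [375, 35], [378, 25], [379, 17]], "exit_edge": "north"}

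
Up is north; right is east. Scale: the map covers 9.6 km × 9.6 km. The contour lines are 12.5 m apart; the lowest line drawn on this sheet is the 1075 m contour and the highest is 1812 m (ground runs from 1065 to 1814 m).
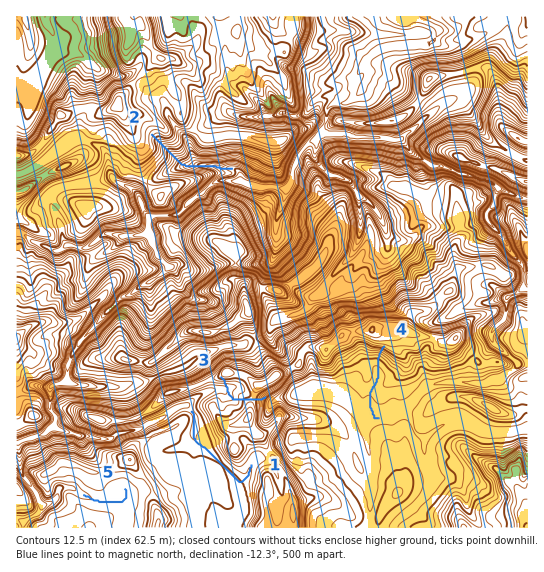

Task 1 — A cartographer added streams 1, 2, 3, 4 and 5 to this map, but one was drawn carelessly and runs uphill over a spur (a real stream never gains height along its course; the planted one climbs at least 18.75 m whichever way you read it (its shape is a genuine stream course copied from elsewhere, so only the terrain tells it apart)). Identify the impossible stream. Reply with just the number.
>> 3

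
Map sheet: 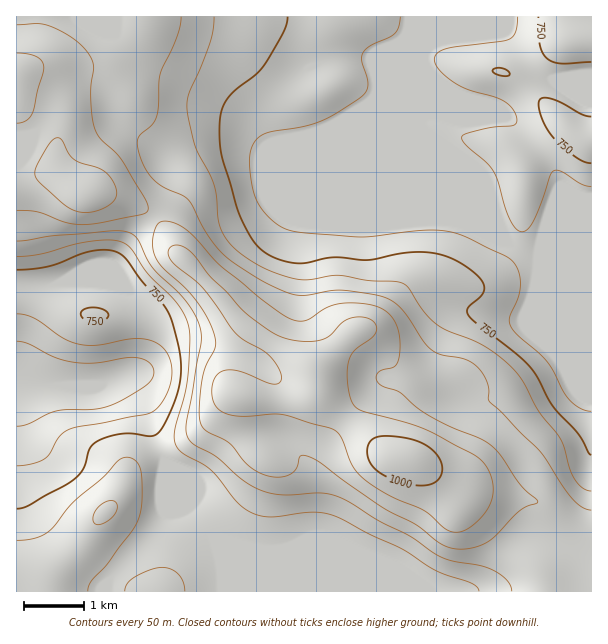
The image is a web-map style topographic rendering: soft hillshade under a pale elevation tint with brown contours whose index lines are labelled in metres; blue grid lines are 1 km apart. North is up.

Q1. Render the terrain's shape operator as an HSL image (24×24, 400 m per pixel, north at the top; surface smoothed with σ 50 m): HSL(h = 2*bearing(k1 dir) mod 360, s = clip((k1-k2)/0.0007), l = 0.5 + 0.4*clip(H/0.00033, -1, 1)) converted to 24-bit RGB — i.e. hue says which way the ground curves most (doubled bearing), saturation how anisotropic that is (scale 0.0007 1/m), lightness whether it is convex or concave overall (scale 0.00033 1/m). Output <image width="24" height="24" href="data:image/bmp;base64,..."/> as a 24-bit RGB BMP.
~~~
<image width="24" height="24" href="data:image/bmp;base64,Qk32BgAAAAAAADYAAAAoAAAAGAAAABgAAAABABgAAAAAAMAGAAATCwAAEwsAAAAAAAAAAAAAd3mbt5CEmWBOO2pcXZyfj42ipJSajnWUamSCgH9/gH9/f4CAf4CAgIB/gH9/gH9/fkpRaTEVVEwOPEYWP4glidVkiqOAaWmHenGzvWy41nmfeKVaLXVNX4djmIV3j2x9em6CgH58gYByfYB7f4B/gH19f1pQZi0iUhQgwkk0gM1wNuHJWdzSfraWk2pvfG9/dFd6lFKP0XSY3YyQSKJjK496jW2LmGiGiGNuiWNYkY5ZaoFJcW1FajIseCImgTo4S3SNr9XM2OTVUbOPNn1ddHVPgJ9cYp+3U1h3VnGhmYLI8tjp5MjXH0mCe3pjVmeFplGAm0M/nmYsg3YyXmA8YEBTgVJooaWEZLyeX9aWycmtt6K/PGmvZoy2pebJDoDsX3uJTX9xRG5MxIpY7qGNTyKZd3mAZC5TbRgZs045m9OXnbzbVEzSaTC7nXuxoMy0l829Z9Ctda+jrsKtSHbIZZ69qtqADhYreGGCeklgSnVJZbdc1tGyskLYjgFWchsWQ7icuezhu+Xllky7ezuLOjWru87h1+bvydrqpcbkep7ZsrfKdz6UlIBXz8VyGBA7WlCLcHa8ksnhjLncyqzEgBG9wRT/9NfoZcSIZLcia1ofXC8nZoxOKcGug+q/ntrSpdLUine9mEiYqDY6jDdaf8CImrfFMgy3TnJaQrBFVpg5UFszmWk9UCNsJwx+/7vF4J6jkpzLZo7cbm3XncazNeOXKtFyho48hnMaVz0XWDwjfFQ7l7lrbthyUXl3TRlPc35Sd34wZmAdO1AZRGolL1A8Cgwp6LOS6PHazODucx7Snih72t2mdcV3MktAbUs5q5lfh1yUemiIc6aSp92wg7KFUh5XdkZkd1NVkD85lmw1cIsuL1McGyATCiEpdvdj/fN2fy8MWBgrhOPbz+vr01l0TzQ+QZpHYsCLTU6zmKLLr+Pkn8/Nsz2hcBNmf3+AX0dhn2CHvZuus52/W2yyLXO9Bmqde6kd/5wCiNV2jPjxUNzcqDOE8V6j16DZiOXIRcLMPJG1ccCbvLhRay4jUgwlgXN5f4B/Rmi8fLTTtcjhv8DnkZHmWh7ILAcnlpghwP+6ofHLb6+oRzZrRE6otdLj2dry4dTyhzimWzcqYEcVgVcSX1IiYnJ/f4B/f4B/QKZaOapPZaFAl30+cB4+MwAUbzYbx//WzP/igcrWXGa+OVPMVYW3e8dkloY9zAULphU/nkh2do61m6nFhoC5QVeDf3+Af4B/coUaR3oNF0MHVFweMwAn2z7mzv3uzP/maunOX1CXcD9sWjJCcHRIs65adkNjsmOlvJ7Up6bXkZzHkHKutEiRbFOIf4B/gIB/s6jWzWOrki8gIS4OAURAdf/Tz/zWw+ibSyMlXkQpUj01XWJJWos/g4AwZWUtXoI5l5dPo3ZQkU07djIwjEtLW5lUf3+AgIB/hVVmySy57cfvvcnwM+H/F/+egOdJymYedlI+WJKJbC5qeF5Nf3hUgHtgf4Bpc39TcHs9fnc/gWxZgH1+n0t4bM5AaniAgH9/YlvBbZ/azd/r2NXsrNrwT7/npEagzntwibWYRjNpbkR3gH9/f3+AgIB/f4B/gIB/f4B/gH9/gH9/dm2AqkuN2tuZMVhziFY2X2etfLelaLCJssOqpbmJSypJZT07xNeQpWFlTCJoc3CAgIB/gIB/gH9/gIB/gIB/gH9/gH9/gH5+c0Ntb7h31LyYUg1OzIxGZn5/oql4X7xTV7FLqSgxZCxBTqBTpMJfh0tSWD5pWnllfYB3f4B/f4B/gH+AgH9/gH9/gHl7hVmbcIfDkdC9lhZnriiPx+3mWJ9caaR3vsaHXTVFhy02f7VyZ7GRlIhti1RuaE9zg1t4mIVHXok2SX9If4B/gH9/f3+Ac4yPYpR3WZZIcSsyix970vnoasnrl657VpBstptsdzODhLOwqL6ffGFufGZcf1xrbmJ8XoqWeIK7zaHVYp+5OZN3f3+Af3+AgH9/gFNGZj8bbFAcYvWriekxXiYfvJuicpycc2KPb2CbeqV1qHNWimVqdXSGd2mMeniOZZqCS35qZJVYx5SbVz+ufn2Af3+AkzyLm1roytD2vuL2xzKudEYZXGUdt5HCuJPDh2exhGGbpF90poRxhJZ6a3qFZ2aOi3+Tj4l/X115gYlZmqI9YmgtW39Ufn+APLevJ9ReVcA5rjd6tRGN26fGp5PbenYuloU2eEBEf2hmkm+Ks6aalZOia3uaXGWPhXyRl4maWFmdjHujrI6xmIi6Ybq1W3CDf4B/foB0eIBdIzhXm1mKucaTnXes"/>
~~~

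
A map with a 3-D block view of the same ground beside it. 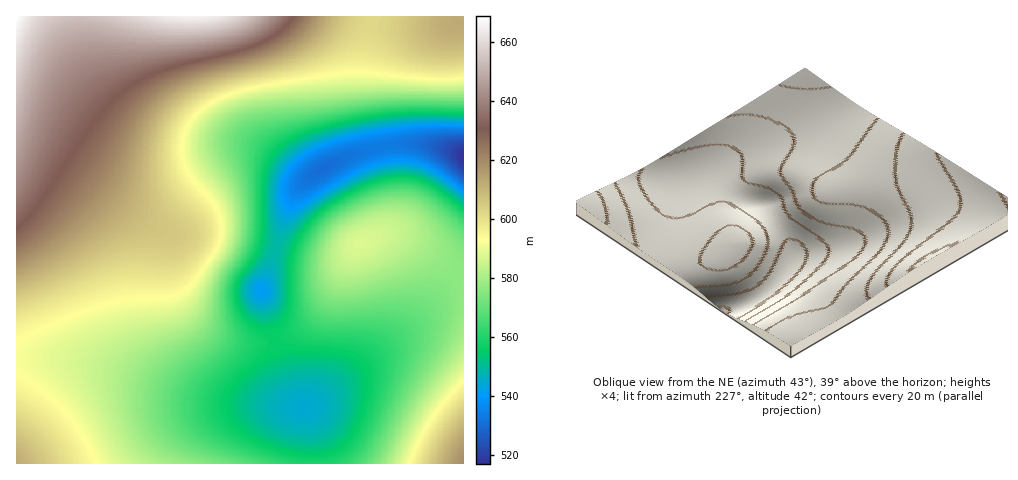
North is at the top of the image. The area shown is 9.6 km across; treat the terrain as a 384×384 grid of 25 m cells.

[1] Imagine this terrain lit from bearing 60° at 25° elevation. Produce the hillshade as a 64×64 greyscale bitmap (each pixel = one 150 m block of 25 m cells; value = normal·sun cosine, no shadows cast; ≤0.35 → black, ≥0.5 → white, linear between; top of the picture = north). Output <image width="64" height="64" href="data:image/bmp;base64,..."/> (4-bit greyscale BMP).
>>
<image width="64" height="64" href="data:image/bmp;base64,Qk12CAAAAAAAAHYAAAAoAAAAQAAAAEAAAAABAAQAAAAAAAAIAAATCwAAEwsAABAAAAAAAAAAAAAAABEREQAiIiIAMzMzAERERABVVVUAZmZmAHd3dwCIiIgAmZmZAKqqqgC7u7sAzMzMAN3d3QDu7u4A////AIiIiIiIiIiIiIiImZmZmZmZmZmZmIiId3ZmZmZmZmZmiIiIiIiIiIiIiImZmZmZmZmZmZmIiId3dmZmZmZmZmaIiIiIiIiIiIiIiZmZmZmZmZmZmIiId3dmZmZmZmZmZoiIiIiIiIiIiIiImZmZmZmZmZiIiIh3d2ZmZmZmZmZmiIiIiIiIiIiIiIiImZmZmZmYiIiIh3d3ZmZmZmZmZmaIiIiIiIiIiIiIiIiIiIiIiIiIiIh3d3ZmZmZmZmZmZoiIiIiIiIiIiIiIiIiIiIiIiIiIh3d3dmZmZmZmZmZmiIiIiIiIiIiIiIiIiIiIiIiIiIh3d3d2ZmZmZmZmZmeIiIiIiIiIiIiIiIiIiIiIiIiIh3d3d3ZmZmZmZmZmZ4iIiIiIiIiIiIiIiIiIiIiIiId3d3d3ZmZmZmZmZmZniIiIiIiIiIiIiIiIiIiIiIiId3d3d3dmZmZmZmZmZmeIiIiIiIiIiIiIiIiIiIiIiHd3d3d3d2ZmZmZmZmZmd4iIiIiIiIiIiIiIiIiIiIiHd3d3d3d3ZmZmZmZmZmZ3iIiIiIiIiIiIiIiIiIiIiId3d3d3d3dmZmZmZmZmZneIiIiIiIiIiIiIiId3iIiIh3d3d3d3dmZmZmZmZmZmZ4iIiId3d3d3d3d3d3d4iIiIh3d3d3d2ZmZmZmZmZmZmd3d3d3d3d3d3d3d3d3iIiIiHd3d3dmZmZmZmZmZmZmZ3d3d3d3d3d3d3d3d3iIiIiIh3d3ZmZmZmZmZmZmZmZnd3d3d3d3d3d3d3d3eIiJmYiHd3ZmZmZmZmZmZmZmZmd3d3d3d3d3d3d3d3eIiJmZmYh3ZmZmZnd3d3d3d3d2d3d3d3d3d3d3d3d3d4iJmqqZiHZmZmZmd3d3d3d3d3d3d3d3d3d3d3d3d3d3iJmqqqmHdmZmZmZ3d3d3d3d3d3d3d3d3d3d3d3d3d3eImqq6qYdmVVZmZnd3d3d3d3d3d3d3d3d3d3d3d3d3eImaq7qphmVVVWZmd3d3d3d3d3d3d3d3d3d3d3d3d3d4iZqruph2VUVVZmZ3d3d3d3d3d3d3d3d3d3d3d3d3d3iJmqqqmGZVRVVWZnd3d3d3d3d3d3d3d3d3d3d3d3d3eImaqqmHdlVEVVZmd3d3d3d3d3d3d3d3d3d3d3d3d3d4iJmqmYh2VVVVVmZ3d3d3d3d3d3d3d3d3d3d3d3d3d3eImZmZmHdlVVVWZnd3d3d3d3d3d3d3d3d3d3d3d3d3d4iJmaqZh2ZVVVZmd3d3d3d3d4iHd3d3d3d3d3d3d3d3iImaqqmIdlVVVmZ3d3d3d4iIiId3d3d3d3d3d3d3d3eIiZqqqph2ZVVWZnd3d4iIiIiIh3iIh3d3d3d3d3d3eIiZqqqqmYdmVVZmd3iIiIiIiImYiIiIh3d3d3d3d3iIiJmqq7qph3ZlZmd3iIiIiIiJmZiIiIiIh3d3d3d4iIiJmaq7u6qYdmZmd3eIiIiIiZmaqIiIiIiIiIiIiIiIiImZqru7qpiHZmZ3d4iIiIiZmqq4iIiIiIiIiIiIiIiImZmqq7u6mYd3d3d3iIiIiZmqq7iIiIiIiIiIiIiIiImZmaqru7qpiHd3d3eIiImZqqu7yIiIiIiIiIiIiIiImZmZqqq7qqmIh3d3d4iImZmqu7zIiIiIiIiIiIiIiJmZmZmqqqqqqZiHd3d3iIiZmqu7zMiIiIiIiIiIiIiJmZmZmaqqqqqZmIh3d3eIiJmaq7zMyIiIiIiIiIiIiJmZmZmZmaqqqZmIiHd3d4iImaqru7u4iIiIiIiIiIiJmZmZmZmZmZmZmYiHd3d3iIiZmqu7u6iIiIiIiIiIiImZmZmZmZmZmZmIiId3d3d4iImZqqqqmIiIiIiIiIiImZmZmZmZmZmYiIiHd3d3d3d4iImZmZiIiIiIiIiIiIiZmZmZmZmZiIiIh3d3d3d3d3d4iIiIh3iIiIiIiIiIiImZmZmZmYiIiId3d3d2ZmZmd3d3d3dmaIiIiIiIiIiIiZmZmZmIiIh3d3d3dmZmZmZmZmZmZlVYiIiIiIiIiIiIiZmYiIiIh3d3d2ZmZmZmZmZmZVVVVUmIiIiIiIiIiIiIiIiIiId3d3ZmZmZmZmZmVVVVVVRESYiIiIiIiIiIiIiIiIiHd3d2ZmZmZmZmZmVVVVVURERJiIiIiIiIiIiIiIiIh3d3d2ZmZmZmZmZmZlVVVVRERFmIiIiId3d4iIiIiId3d3d2ZmZmZmZmZmZmVVVVVVVVWYiIiIh3d3d3d3d3d3d3dmZmZmZmZmZmZmZmVVVVVVVZiIiIh3d3d3d3d3d3d3dmZmZmZmZmZmZmZmZmVVVVVmmYiIiHd3d3d3d3d3d2ZmZmZmZmZmZmZmZmZmZmZmZmaZiIiHd3d3d3d3d3dmZmZmZmZmZ3d3d3dmZmZmZmZmZpmIiId3d3d3d3dmZmZmZmZmZmd3d3d3d3dmZmZmZmZnmIiId3d3d3d2ZmZmZmZmZmZnd3d3d3d3d3dmZmZmZneYiIh3d3d3ZmZmZmZmZmZmZ3d3d3d3d3d3d3ZmZmZnd5iIiHd3d2ZmZmZmZmZmZmZ3d3d4iIiId3d3d2ZmZnd3mIiHd3d2ZmZmZmZmZmZmZ3d3eIiIiIiId3d3d3d3d3eYiId3d2ZmZmZmZmZmZmZnd3iIiIiIiIiHd3d3d3d3d5iIh3d3ZmZmZmZmZmZmZnd3iIiIiZiIiIh3d3d3d3d3"/>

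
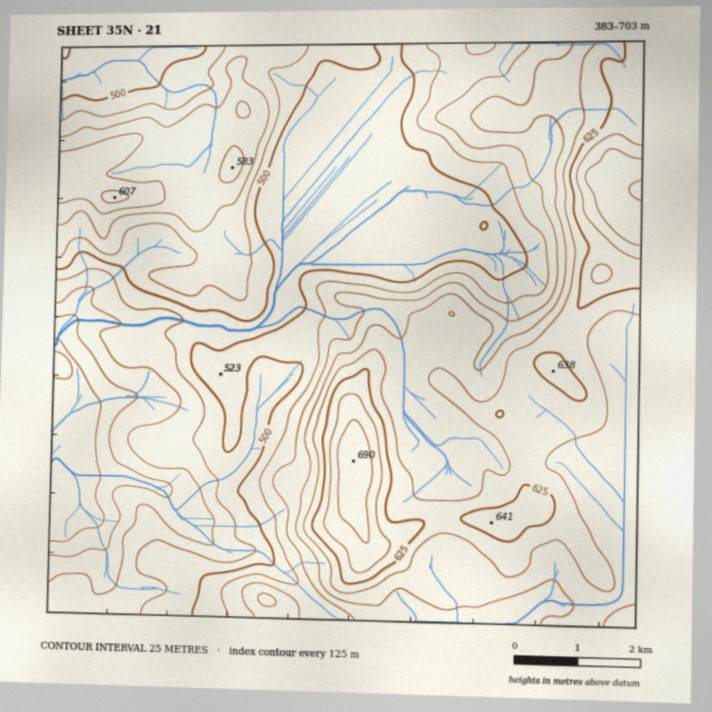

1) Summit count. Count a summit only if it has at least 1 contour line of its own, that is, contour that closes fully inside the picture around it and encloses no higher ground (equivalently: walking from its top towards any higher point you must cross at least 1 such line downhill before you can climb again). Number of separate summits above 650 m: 2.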